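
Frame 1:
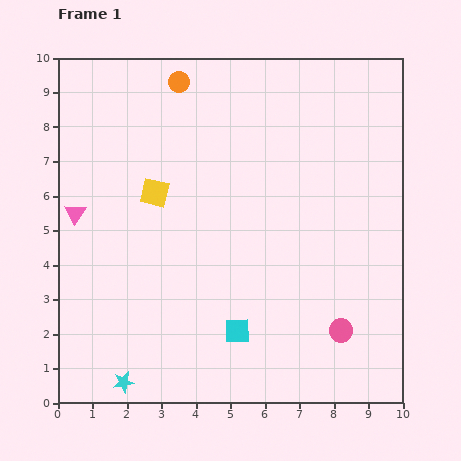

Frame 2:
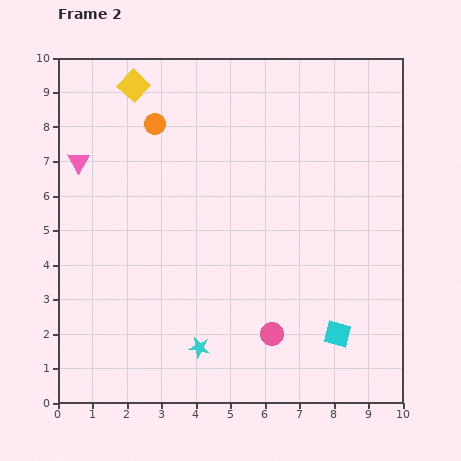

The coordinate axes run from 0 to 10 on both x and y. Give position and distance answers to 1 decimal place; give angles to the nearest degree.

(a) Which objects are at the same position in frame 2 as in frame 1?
none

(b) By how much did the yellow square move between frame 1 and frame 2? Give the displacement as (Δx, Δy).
(-0.6, 3.1)

The yellow square was at (2.8, 6.1) in frame 1 and (2.2, 9.2) in frame 2.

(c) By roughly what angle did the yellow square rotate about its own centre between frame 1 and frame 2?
30° clockwise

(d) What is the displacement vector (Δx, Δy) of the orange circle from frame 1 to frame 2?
(-0.7, -1.2)

The orange circle was at (3.5, 9.3) in frame 1 and (2.8, 8.1) in frame 2.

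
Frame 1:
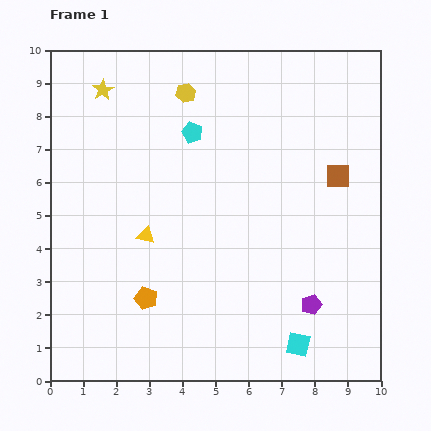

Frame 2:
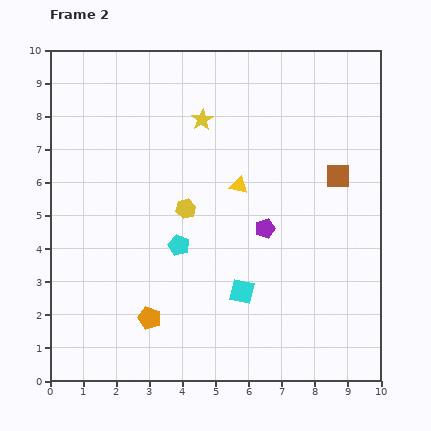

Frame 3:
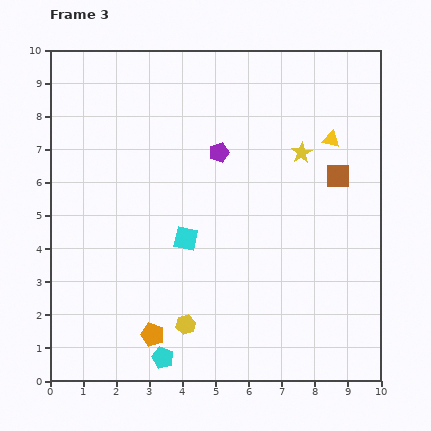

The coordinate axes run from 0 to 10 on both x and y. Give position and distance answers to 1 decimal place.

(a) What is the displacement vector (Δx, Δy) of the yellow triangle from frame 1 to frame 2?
(2.8, 1.5)

The yellow triangle was at (2.9, 4.4) in frame 1 and (5.7, 5.9) in frame 2.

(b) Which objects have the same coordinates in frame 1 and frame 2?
the brown square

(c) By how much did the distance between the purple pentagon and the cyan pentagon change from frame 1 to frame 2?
-3.7

Distance in frame 1: 6.3. Distance in frame 2: 2.6.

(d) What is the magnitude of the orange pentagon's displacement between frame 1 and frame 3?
1.1

The orange pentagon moved from (2.9, 2.5) to (3.1, 1.4), a distance of √(0.2² + 1.1²) ≈ 1.1.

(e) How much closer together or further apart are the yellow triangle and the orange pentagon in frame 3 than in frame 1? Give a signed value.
+6.1

Distance in frame 1: 1.9. Distance in frame 3: 8.0.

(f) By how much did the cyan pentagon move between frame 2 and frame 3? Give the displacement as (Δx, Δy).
(-0.5, -3.4)

The cyan pentagon was at (3.9, 4.1) in frame 2 and (3.4, 0.7) in frame 3.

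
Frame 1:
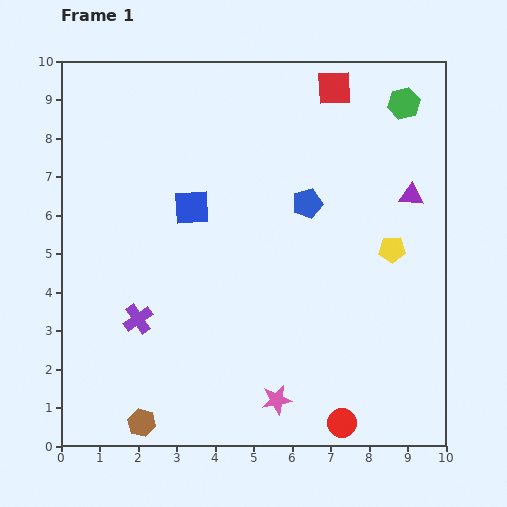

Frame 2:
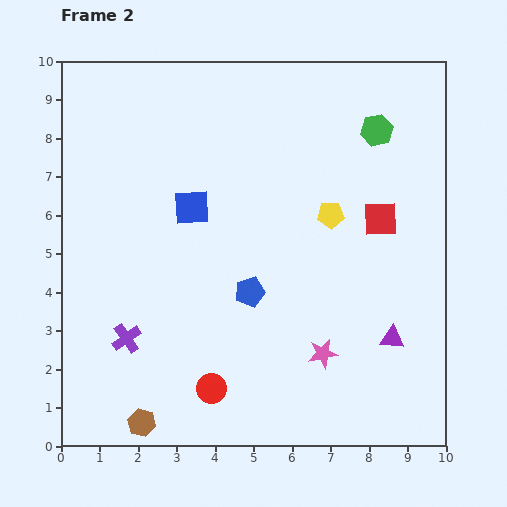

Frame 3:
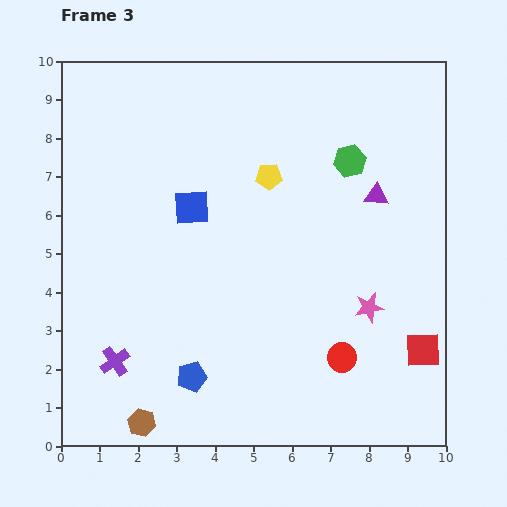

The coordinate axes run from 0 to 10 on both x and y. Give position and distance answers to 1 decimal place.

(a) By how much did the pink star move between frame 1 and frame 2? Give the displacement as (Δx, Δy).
(1.2, 1.2)

The pink star was at (5.6, 1.2) in frame 1 and (6.8, 2.4) in frame 2.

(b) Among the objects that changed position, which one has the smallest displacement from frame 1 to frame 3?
the purple triangle

(moved 0.9)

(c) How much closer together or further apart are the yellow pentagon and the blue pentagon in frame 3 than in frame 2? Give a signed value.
+2.7

Distance in frame 2: 2.9. Distance in frame 3: 5.6.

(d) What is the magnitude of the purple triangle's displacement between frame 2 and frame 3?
3.7

The purple triangle moved from (8.6, 2.8) to (8.2, 6.5), a distance of √(0.4² + 3.7²) ≈ 3.7.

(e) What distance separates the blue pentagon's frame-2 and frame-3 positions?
2.7

The blue pentagon moved from (4.9, 4.0) to (3.4, 1.8), a distance of √(1.5² + 2.2²) ≈ 2.7.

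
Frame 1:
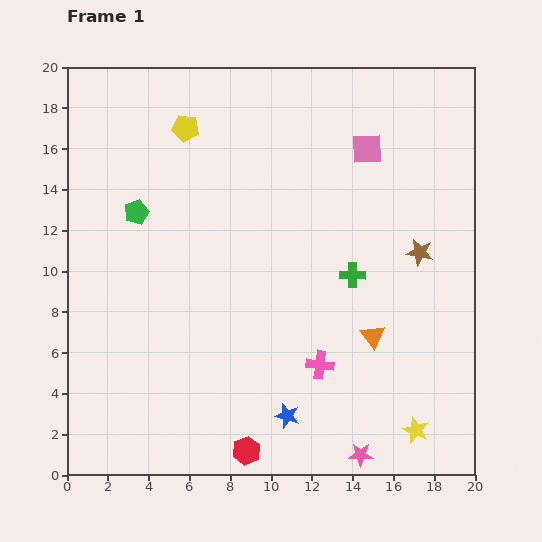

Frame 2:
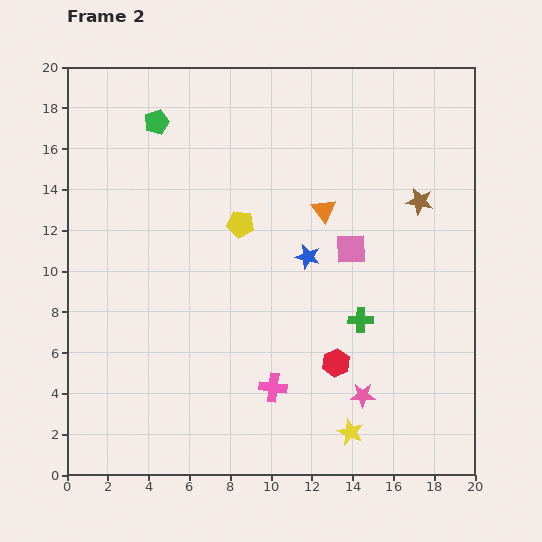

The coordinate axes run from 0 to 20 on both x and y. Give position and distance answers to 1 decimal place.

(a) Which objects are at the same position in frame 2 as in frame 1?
none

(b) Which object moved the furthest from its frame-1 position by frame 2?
the blue star

(moved 7.9; next 6.6)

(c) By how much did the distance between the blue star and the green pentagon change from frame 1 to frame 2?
-2.5

Distance in frame 1: 12.4. Distance in frame 2: 9.9.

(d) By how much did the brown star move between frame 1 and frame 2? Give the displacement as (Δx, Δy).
(0.0, 2.5)

The brown star was at (17.3, 10.9) in frame 1 and (17.3, 13.4) in frame 2.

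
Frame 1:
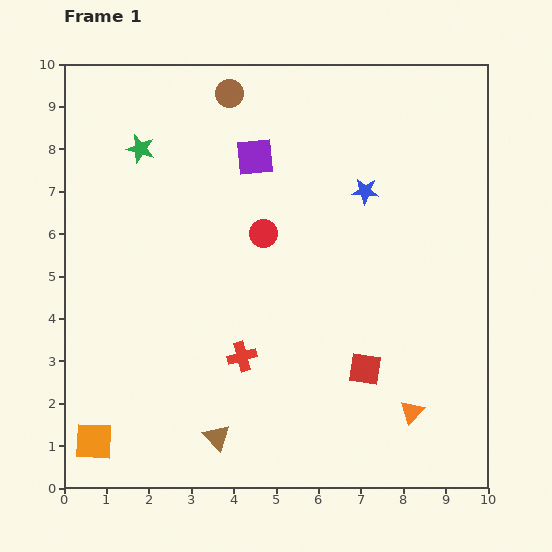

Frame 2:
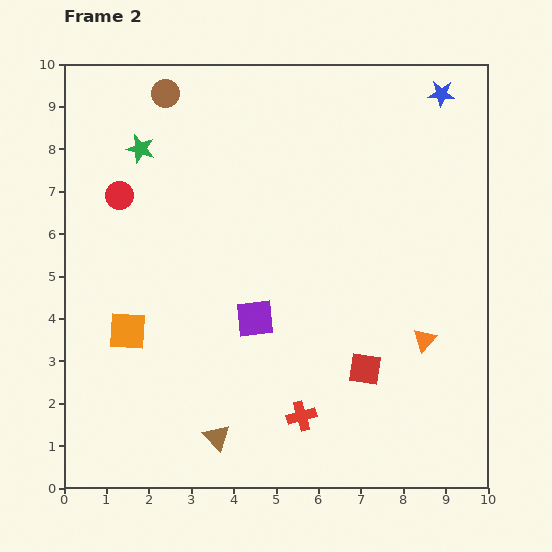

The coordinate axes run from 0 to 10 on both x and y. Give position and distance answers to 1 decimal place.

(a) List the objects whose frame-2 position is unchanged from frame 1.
the brown triangle, the red square, the green star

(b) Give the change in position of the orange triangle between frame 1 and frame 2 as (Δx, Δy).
(0.3, 1.7)

The orange triangle was at (8.2, 1.8) in frame 1 and (8.5, 3.5) in frame 2.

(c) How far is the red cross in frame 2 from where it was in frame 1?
2.0

The red cross moved from (4.2, 3.1) to (5.6, 1.7), a distance of √(1.4² + 1.4²) ≈ 2.0.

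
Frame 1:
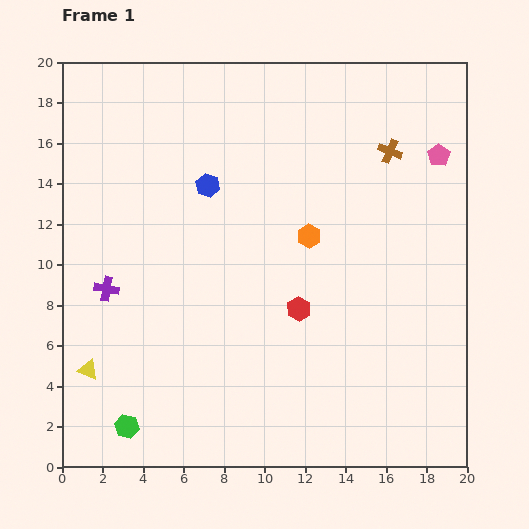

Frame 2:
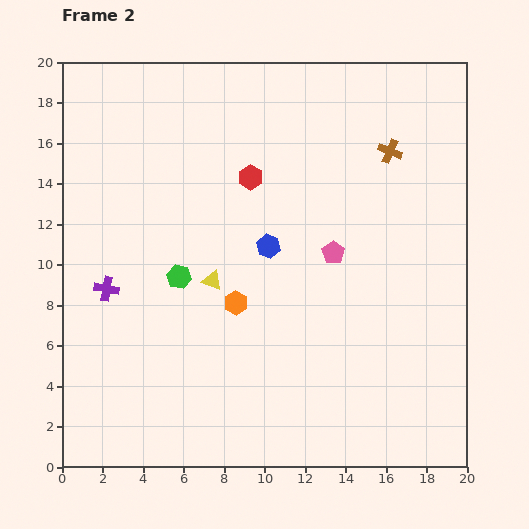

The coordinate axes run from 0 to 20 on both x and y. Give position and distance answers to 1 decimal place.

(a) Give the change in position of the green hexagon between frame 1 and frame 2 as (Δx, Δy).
(2.6, 7.4)

The green hexagon was at (3.2, 2.0) in frame 1 and (5.8, 9.4) in frame 2.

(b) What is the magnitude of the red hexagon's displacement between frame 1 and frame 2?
6.9

The red hexagon moved from (11.7, 7.8) to (9.3, 14.3), a distance of √(2.4² + 6.5²) ≈ 6.9.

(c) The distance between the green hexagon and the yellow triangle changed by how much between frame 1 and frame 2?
-1.8

Distance in frame 1: 3.4. Distance in frame 2: 1.6.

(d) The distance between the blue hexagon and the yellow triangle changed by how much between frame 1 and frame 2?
-7.5

Distance in frame 1: 10.8. Distance in frame 2: 3.3.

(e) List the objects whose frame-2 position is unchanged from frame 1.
the purple cross, the brown cross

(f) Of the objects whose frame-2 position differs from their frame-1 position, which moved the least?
the blue hexagon

(moved 4.2)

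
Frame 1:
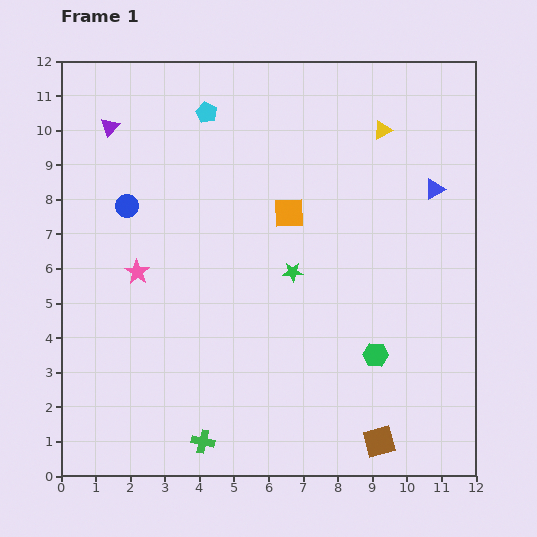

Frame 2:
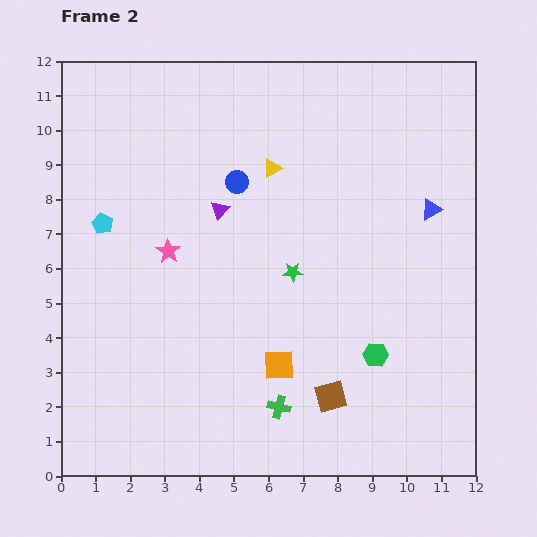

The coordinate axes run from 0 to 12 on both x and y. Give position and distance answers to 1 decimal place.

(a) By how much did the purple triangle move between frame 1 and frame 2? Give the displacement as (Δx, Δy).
(3.2, -2.4)

The purple triangle was at (1.4, 10.1) in frame 1 and (4.6, 7.7) in frame 2.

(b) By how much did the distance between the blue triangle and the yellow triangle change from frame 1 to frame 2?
+2.5

Distance in frame 1: 2.3. Distance in frame 2: 4.8.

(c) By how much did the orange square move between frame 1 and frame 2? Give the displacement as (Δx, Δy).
(-0.3, -4.4)

The orange square was at (6.6, 7.6) in frame 1 and (6.3, 3.2) in frame 2.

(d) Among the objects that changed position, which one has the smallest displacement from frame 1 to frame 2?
the blue triangle

(moved 0.6)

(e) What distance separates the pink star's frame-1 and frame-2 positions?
1.1

The pink star moved from (2.2, 5.9) to (3.1, 6.5), a distance of √(0.9² + 0.6²) ≈ 1.1.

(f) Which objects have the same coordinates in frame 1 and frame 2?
the green star, the green hexagon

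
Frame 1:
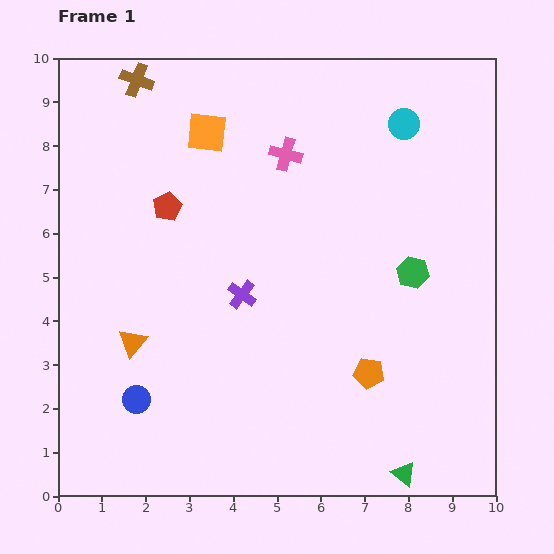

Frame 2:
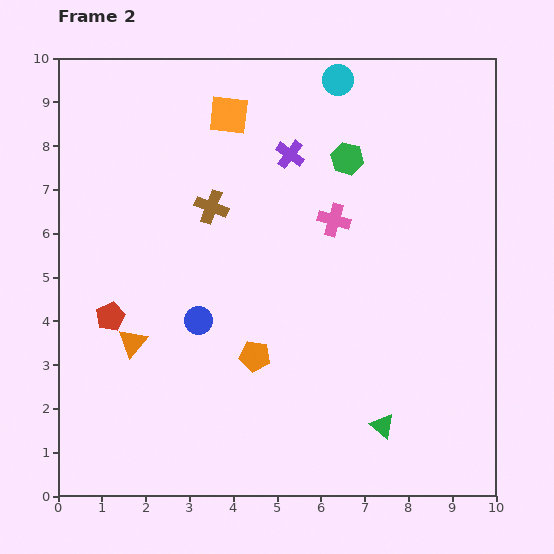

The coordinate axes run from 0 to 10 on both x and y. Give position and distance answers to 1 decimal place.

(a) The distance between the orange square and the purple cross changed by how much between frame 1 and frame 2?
-2.1

Distance in frame 1: 3.8. Distance in frame 2: 1.7.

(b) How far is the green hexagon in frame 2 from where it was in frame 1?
3.0

The green hexagon moved from (8.1, 5.1) to (6.6, 7.7), a distance of √(1.5² + 2.6²) ≈ 3.0.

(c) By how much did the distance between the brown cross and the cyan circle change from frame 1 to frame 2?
-2.1

Distance in frame 1: 6.2. Distance in frame 2: 4.1.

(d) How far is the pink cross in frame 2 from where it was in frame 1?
1.9

The pink cross moved from (5.2, 7.8) to (6.3, 6.3), a distance of √(1.1² + 1.5²) ≈ 1.9.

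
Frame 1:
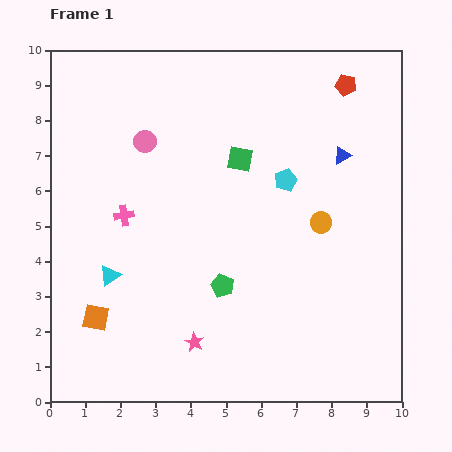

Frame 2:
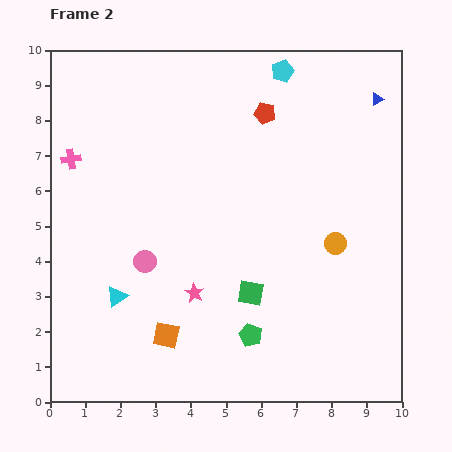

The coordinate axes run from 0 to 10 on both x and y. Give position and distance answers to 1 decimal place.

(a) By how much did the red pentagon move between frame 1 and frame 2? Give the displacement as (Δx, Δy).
(-2.3, -0.8)

The red pentagon was at (8.4, 9.0) in frame 1 and (6.1, 8.2) in frame 2.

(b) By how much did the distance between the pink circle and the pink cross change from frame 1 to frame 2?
+1.4

Distance in frame 1: 2.2. Distance in frame 2: 3.6.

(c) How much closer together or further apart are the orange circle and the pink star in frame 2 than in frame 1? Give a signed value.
-0.8

Distance in frame 1: 5.0. Distance in frame 2: 4.2.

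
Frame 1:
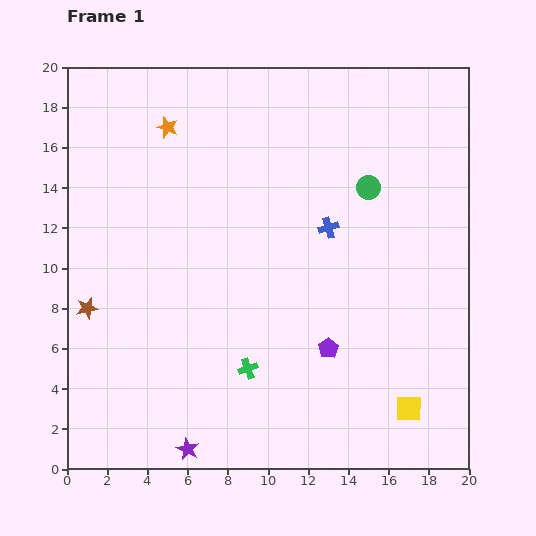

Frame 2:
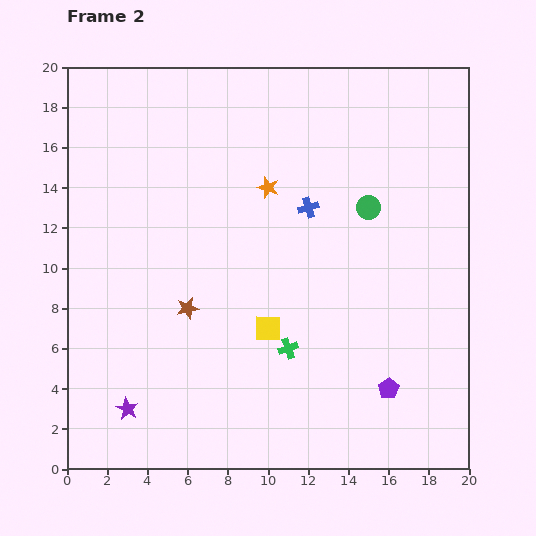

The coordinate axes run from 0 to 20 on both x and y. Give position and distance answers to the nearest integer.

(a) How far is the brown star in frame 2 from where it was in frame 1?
5

The brown star moved from (1, 8) to (6, 8), a distance of √(5² + 0²) ≈ 5.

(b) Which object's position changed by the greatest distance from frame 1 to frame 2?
the yellow square

(moved 8; next 6)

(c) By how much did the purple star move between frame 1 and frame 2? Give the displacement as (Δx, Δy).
(-3, 2)

The purple star was at (6, 1) in frame 1 and (3, 3) in frame 2.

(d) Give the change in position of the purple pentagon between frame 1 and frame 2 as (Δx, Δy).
(3, -2)

The purple pentagon was at (13, 6) in frame 1 and (16, 4) in frame 2.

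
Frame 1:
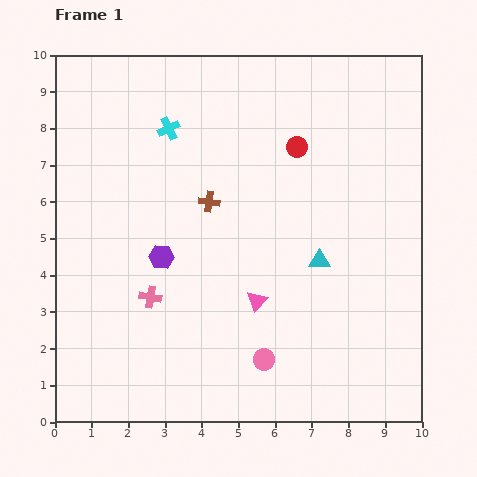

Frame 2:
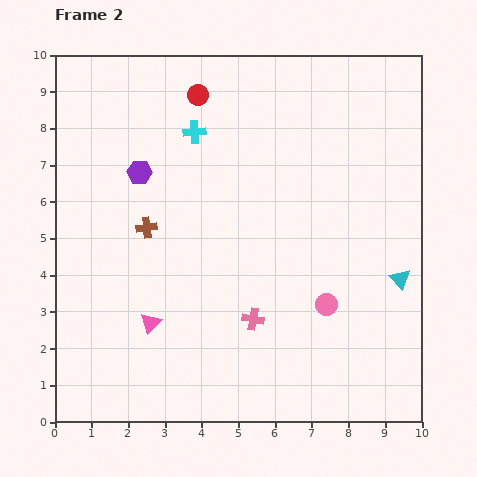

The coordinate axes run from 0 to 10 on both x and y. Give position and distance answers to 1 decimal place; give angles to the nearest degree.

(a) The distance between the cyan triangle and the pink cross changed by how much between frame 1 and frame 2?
-0.6

Distance in frame 1: 4.7. Distance in frame 2: 4.1.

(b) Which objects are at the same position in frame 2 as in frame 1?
none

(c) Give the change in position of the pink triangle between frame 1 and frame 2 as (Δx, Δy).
(-2.9, -0.6)

The pink triangle was at (5.5, 3.3) in frame 1 and (2.6, 2.7) in frame 2.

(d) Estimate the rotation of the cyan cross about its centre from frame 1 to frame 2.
23° clockwise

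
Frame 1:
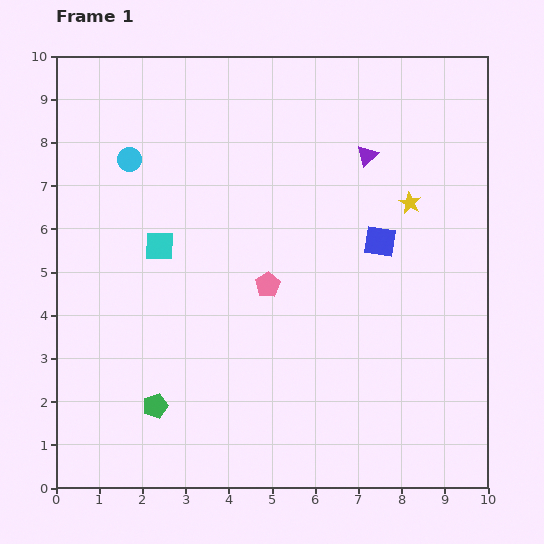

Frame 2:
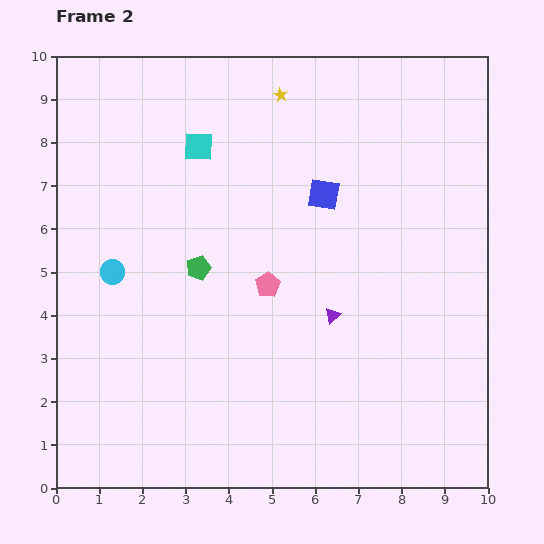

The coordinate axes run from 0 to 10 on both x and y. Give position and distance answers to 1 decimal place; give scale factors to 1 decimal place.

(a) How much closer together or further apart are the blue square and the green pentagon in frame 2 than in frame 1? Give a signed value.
-3.0

Distance in frame 1: 6.4. Distance in frame 2: 3.4.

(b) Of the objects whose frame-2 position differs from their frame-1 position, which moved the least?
the blue square

(moved 1.7)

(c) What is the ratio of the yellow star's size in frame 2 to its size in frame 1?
0.6×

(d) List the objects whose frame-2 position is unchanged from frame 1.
the pink pentagon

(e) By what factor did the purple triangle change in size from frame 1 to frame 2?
0.7×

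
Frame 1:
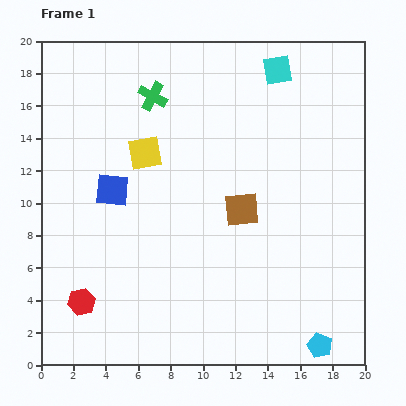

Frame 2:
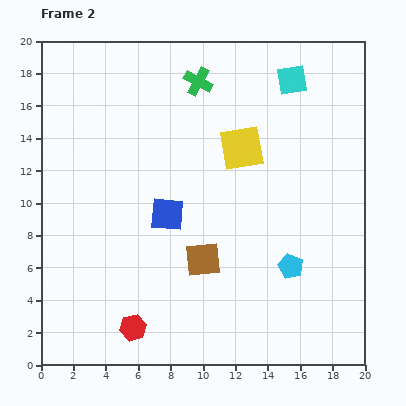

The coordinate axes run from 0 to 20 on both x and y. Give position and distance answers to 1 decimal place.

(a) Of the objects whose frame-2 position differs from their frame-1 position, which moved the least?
the cyan square

(moved 1.1)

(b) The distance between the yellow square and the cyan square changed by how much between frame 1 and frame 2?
-4.5

Distance in frame 1: 9.7. Distance in frame 2: 5.2.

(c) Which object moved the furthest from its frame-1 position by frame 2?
the yellow square

(moved 6.0; next 5.2)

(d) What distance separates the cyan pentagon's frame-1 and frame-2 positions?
5.2

The cyan pentagon moved from (17.2, 1.2) to (15.4, 6.1), a distance of √(1.8² + 4.9²) ≈ 5.2.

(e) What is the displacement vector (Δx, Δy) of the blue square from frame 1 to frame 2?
(3.4, -1.5)

The blue square was at (4.4, 10.8) in frame 1 and (7.8, 9.3) in frame 2.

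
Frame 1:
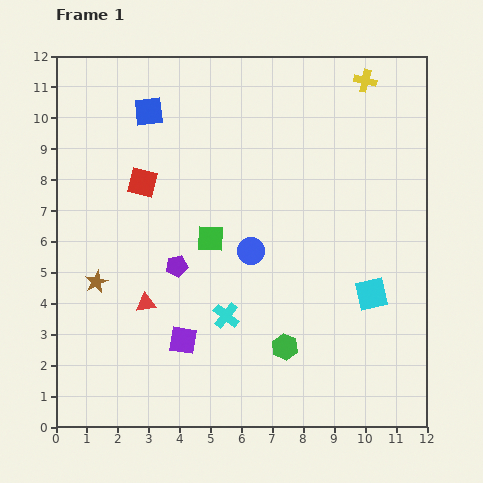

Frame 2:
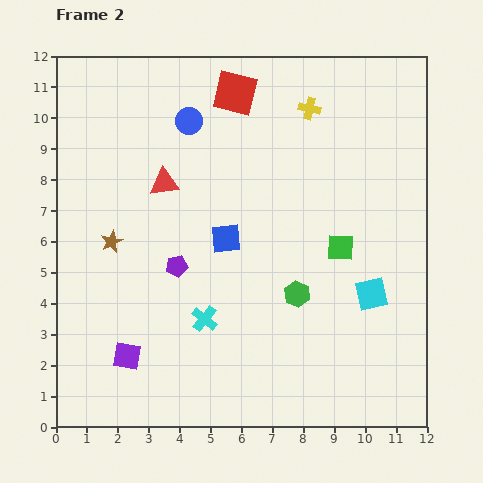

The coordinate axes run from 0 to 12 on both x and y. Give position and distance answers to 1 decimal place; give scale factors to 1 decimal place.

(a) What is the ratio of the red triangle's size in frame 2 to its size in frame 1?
1.5×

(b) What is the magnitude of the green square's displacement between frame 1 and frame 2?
4.2

The green square moved from (5.0, 6.1) to (9.2, 5.8), a distance of √(4.2² + 0.3²) ≈ 4.2.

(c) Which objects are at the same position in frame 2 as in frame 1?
the cyan square, the purple pentagon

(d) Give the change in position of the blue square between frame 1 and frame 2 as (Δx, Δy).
(2.5, -4.1)

The blue square was at (3.0, 10.2) in frame 1 and (5.5, 6.1) in frame 2.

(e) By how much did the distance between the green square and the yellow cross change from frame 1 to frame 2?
-2.5

Distance in frame 1: 7.1. Distance in frame 2: 4.6.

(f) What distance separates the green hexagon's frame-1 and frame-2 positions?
1.7

The green hexagon moved from (7.4, 2.6) to (7.8, 4.3), a distance of √(0.4² + 1.7²) ≈ 1.7.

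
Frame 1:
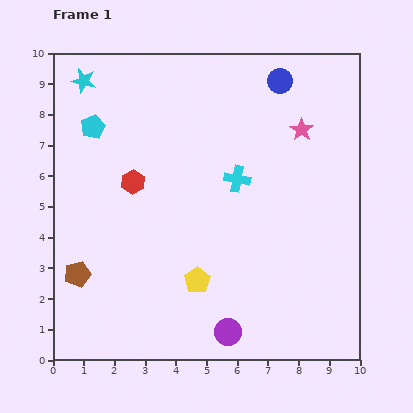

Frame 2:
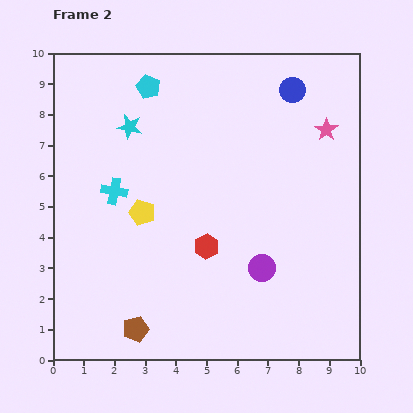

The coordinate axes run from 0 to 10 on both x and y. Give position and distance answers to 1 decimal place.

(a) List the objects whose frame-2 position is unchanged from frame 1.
none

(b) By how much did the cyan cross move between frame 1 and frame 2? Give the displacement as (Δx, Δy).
(-4.0, -0.4)

The cyan cross was at (6.0, 5.9) in frame 1 and (2.0, 5.5) in frame 2.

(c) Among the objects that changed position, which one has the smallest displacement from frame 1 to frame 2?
the blue circle

(moved 0.5)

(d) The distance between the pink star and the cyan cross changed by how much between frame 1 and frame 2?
+4.6

Distance in frame 1: 2.6. Distance in frame 2: 7.2.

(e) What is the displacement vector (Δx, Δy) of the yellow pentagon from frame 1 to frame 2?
(-1.8, 2.2)

The yellow pentagon was at (4.7, 2.6) in frame 1 and (2.9, 4.8) in frame 2.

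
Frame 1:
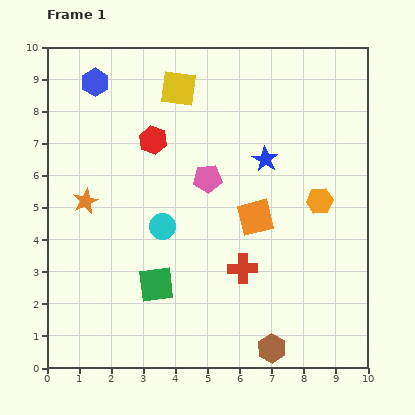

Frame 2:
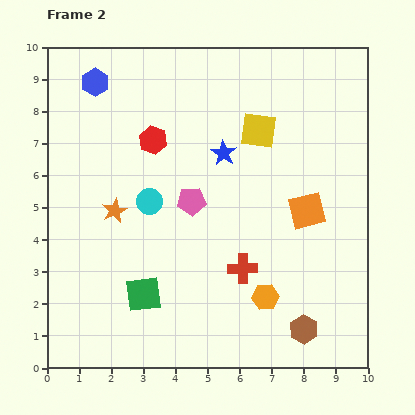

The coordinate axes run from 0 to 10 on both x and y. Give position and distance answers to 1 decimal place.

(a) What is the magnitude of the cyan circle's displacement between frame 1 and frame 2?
0.9

The cyan circle moved from (3.6, 4.4) to (3.2, 5.2), a distance of √(0.4² + 0.8²) ≈ 0.9.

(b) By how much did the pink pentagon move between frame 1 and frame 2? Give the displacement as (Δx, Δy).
(-0.5, -0.7)

The pink pentagon was at (5.0, 5.9) in frame 1 and (4.5, 5.2) in frame 2.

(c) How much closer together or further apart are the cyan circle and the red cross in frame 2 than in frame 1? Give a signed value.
+0.8

Distance in frame 1: 2.8. Distance in frame 2: 3.6.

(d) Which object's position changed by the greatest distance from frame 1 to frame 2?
the orange hexagon

(moved 3.4; next 2.8)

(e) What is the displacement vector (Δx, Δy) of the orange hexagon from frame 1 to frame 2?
(-1.7, -3.0)

The orange hexagon was at (8.5, 5.2) in frame 1 and (6.8, 2.2) in frame 2.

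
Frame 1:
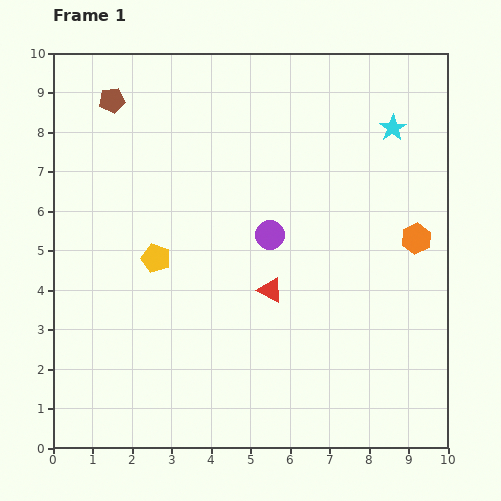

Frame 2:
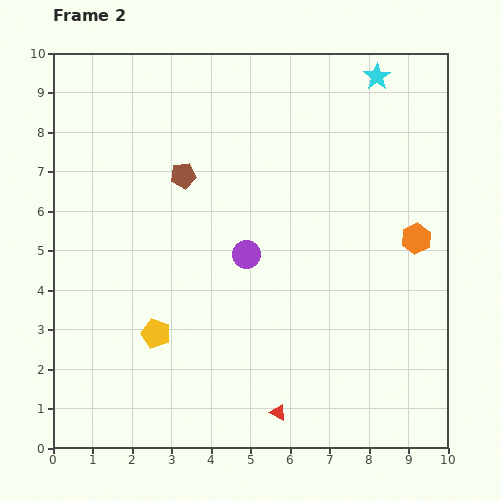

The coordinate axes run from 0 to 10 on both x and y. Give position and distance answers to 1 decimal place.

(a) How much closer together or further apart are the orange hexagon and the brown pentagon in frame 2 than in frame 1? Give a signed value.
-2.4

Distance in frame 1: 8.5. Distance in frame 2: 6.1.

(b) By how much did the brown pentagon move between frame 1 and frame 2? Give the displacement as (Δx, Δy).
(1.8, -1.9)

The brown pentagon was at (1.5, 8.8) in frame 1 and (3.3, 6.9) in frame 2.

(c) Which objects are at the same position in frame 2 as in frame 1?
the orange hexagon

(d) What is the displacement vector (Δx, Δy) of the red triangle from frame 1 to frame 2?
(0.2, -3.1)

The red triangle was at (5.5, 4.0) in frame 1 and (5.7, 0.9) in frame 2.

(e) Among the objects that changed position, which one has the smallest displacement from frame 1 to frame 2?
the purple circle

(moved 0.8)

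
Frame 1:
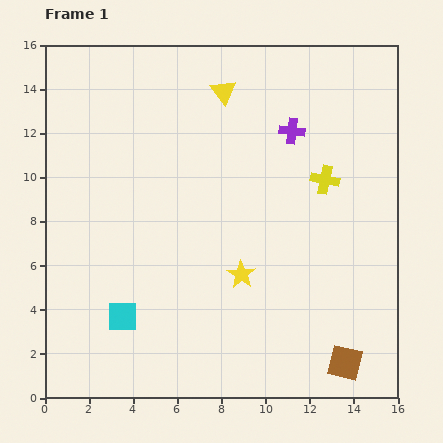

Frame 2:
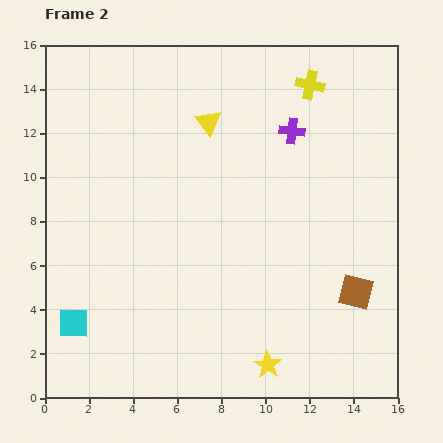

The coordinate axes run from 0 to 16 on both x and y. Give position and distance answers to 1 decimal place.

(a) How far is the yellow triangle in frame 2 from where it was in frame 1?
1.6

The yellow triangle moved from (8.1, 13.9) to (7.4, 12.5), a distance of √(0.7² + 1.4²) ≈ 1.6.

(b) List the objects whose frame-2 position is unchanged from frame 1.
the purple cross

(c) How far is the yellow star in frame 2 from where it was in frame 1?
4.3

The yellow star moved from (8.9, 5.6) to (10.1, 1.5), a distance of √(1.2² + 4.1²) ≈ 4.3.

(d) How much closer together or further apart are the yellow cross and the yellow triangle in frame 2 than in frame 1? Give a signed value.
-1.2

Distance in frame 1: 6.1. Distance in frame 2: 4.9.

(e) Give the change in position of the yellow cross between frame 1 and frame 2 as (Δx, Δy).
(-0.7, 4.3)

The yellow cross was at (12.7, 9.9) in frame 1 and (12.0, 14.2) in frame 2.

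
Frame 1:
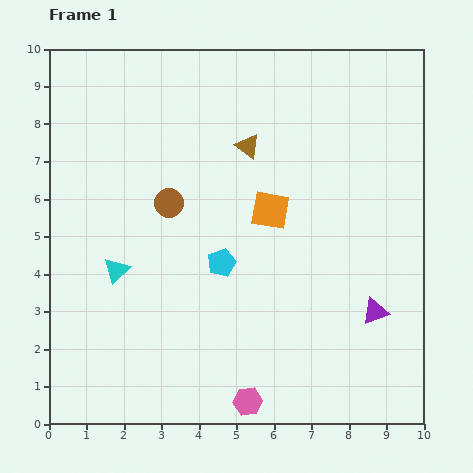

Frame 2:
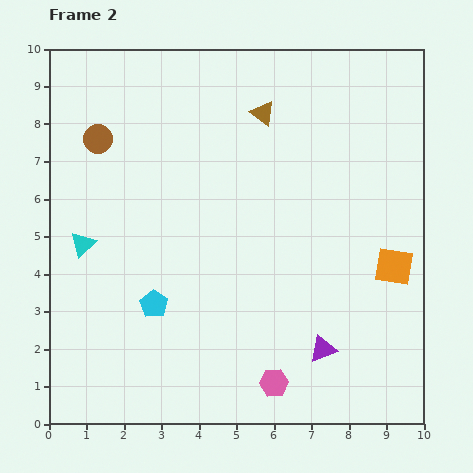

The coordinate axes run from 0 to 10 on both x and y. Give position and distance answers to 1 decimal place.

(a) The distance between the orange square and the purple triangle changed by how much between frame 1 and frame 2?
-1.0

Distance in frame 1: 3.9. Distance in frame 2: 2.9.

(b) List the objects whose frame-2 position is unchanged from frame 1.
none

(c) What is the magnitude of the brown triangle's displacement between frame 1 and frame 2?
1.0

The brown triangle moved from (5.3, 7.4) to (5.7, 8.3), a distance of √(0.4² + 0.9²) ≈ 1.0.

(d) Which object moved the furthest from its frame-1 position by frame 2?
the orange square

(moved 3.6; next 2.5)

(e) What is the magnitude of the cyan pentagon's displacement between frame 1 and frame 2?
2.1

The cyan pentagon moved from (4.6, 4.3) to (2.8, 3.2), a distance of √(1.8² + 1.1²) ≈ 2.1.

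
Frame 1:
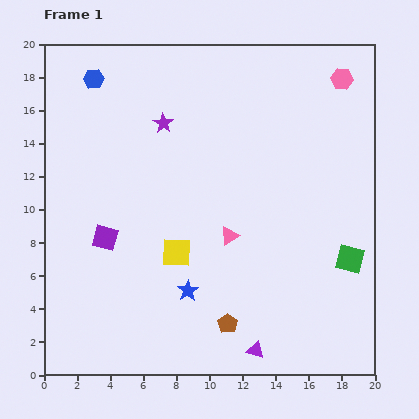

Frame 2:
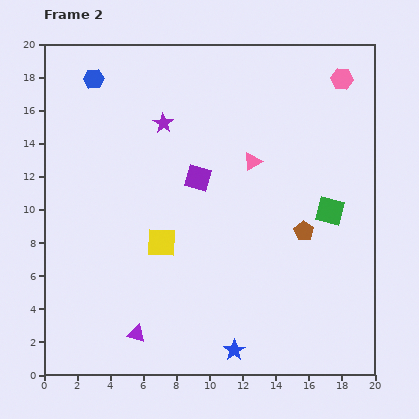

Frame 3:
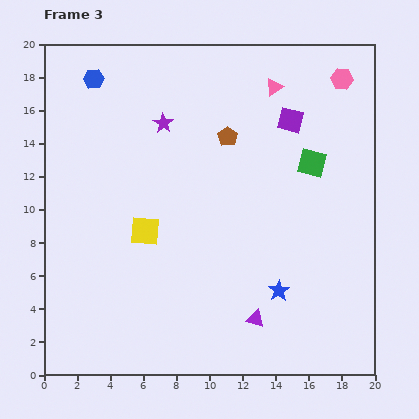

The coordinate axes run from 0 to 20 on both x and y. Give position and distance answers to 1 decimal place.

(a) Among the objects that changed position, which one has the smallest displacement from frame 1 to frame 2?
the yellow square

(moved 1.1)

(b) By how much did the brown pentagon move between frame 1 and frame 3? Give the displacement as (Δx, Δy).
(0.0, 11.3)

The brown pentagon was at (11.1, 3.1) in frame 1 and (11.1, 14.4) in frame 3.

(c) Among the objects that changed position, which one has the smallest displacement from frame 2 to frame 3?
the yellow square

(moved 1.2)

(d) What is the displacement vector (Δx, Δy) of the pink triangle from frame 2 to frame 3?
(1.3, 4.5)

The pink triangle was at (12.6, 12.9) in frame 2 and (13.9, 17.4) in frame 3.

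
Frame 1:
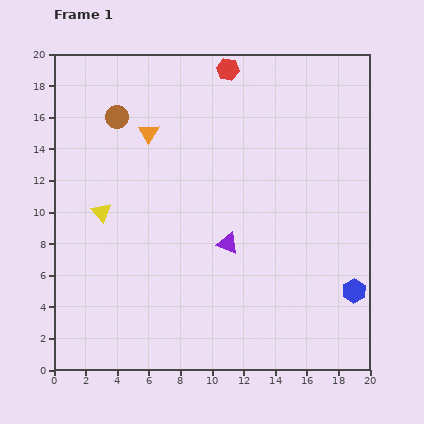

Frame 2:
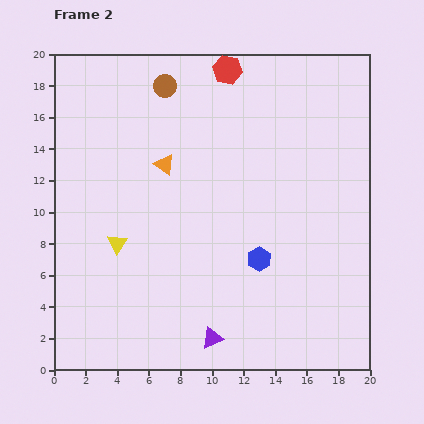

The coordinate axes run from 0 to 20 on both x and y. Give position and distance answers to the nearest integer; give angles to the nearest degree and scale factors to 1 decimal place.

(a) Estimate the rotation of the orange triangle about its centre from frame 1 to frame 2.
24° counter-clockwise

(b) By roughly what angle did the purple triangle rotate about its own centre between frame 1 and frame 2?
43° counter-clockwise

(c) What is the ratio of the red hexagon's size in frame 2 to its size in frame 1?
1.3×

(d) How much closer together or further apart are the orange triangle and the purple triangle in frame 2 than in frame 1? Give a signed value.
+2

Distance in frame 1: 9. Distance in frame 2: 11.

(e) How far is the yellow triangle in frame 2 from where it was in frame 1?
2

The yellow triangle moved from (3, 10) to (4, 8), a distance of √(1² + 2²) ≈ 2.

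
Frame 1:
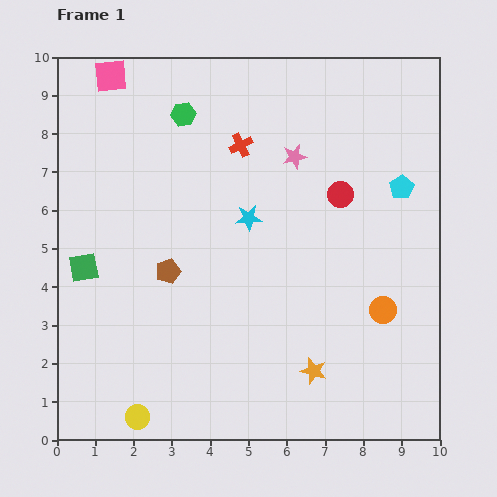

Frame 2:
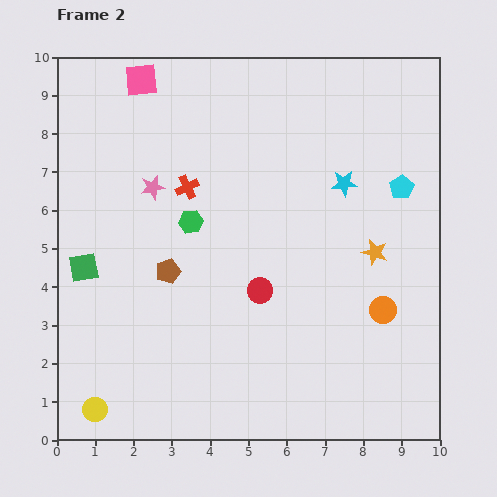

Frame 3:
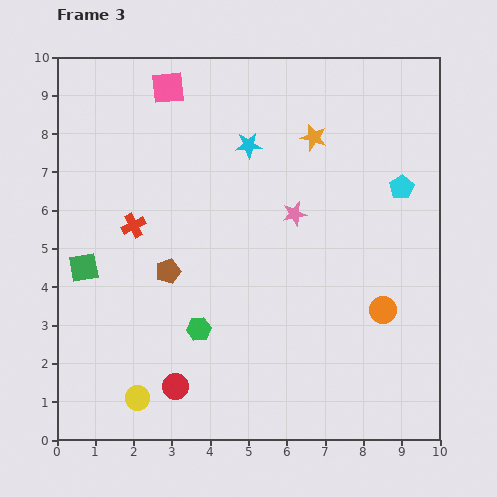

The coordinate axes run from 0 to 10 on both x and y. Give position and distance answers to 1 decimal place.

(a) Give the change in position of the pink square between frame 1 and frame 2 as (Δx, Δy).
(0.8, -0.1)

The pink square was at (1.4, 9.5) in frame 1 and (2.2, 9.4) in frame 2.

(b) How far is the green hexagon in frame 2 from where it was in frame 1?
2.8

The green hexagon moved from (3.3, 8.5) to (3.5, 5.7), a distance of √(0.2² + 2.8²) ≈ 2.8.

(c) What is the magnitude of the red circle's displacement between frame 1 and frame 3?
6.6

The red circle moved from (7.4, 6.4) to (3.1, 1.4), a distance of √(4.3² + 5.0²) ≈ 6.6.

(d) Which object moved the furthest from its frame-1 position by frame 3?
the red circle

(moved 6.6; next 6.1)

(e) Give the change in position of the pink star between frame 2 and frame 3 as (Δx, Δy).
(3.7, -0.7)

The pink star was at (2.5, 6.6) in frame 2 and (6.2, 5.9) in frame 3.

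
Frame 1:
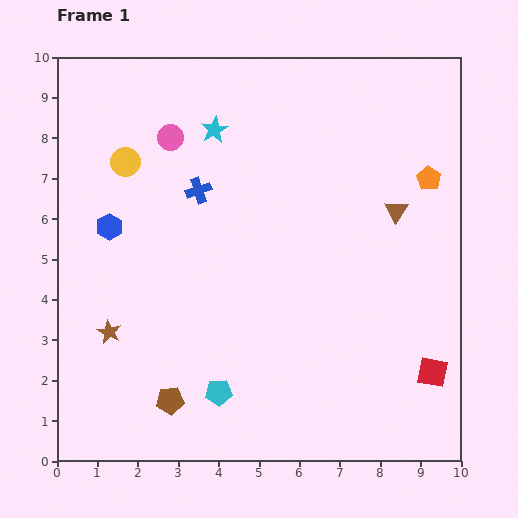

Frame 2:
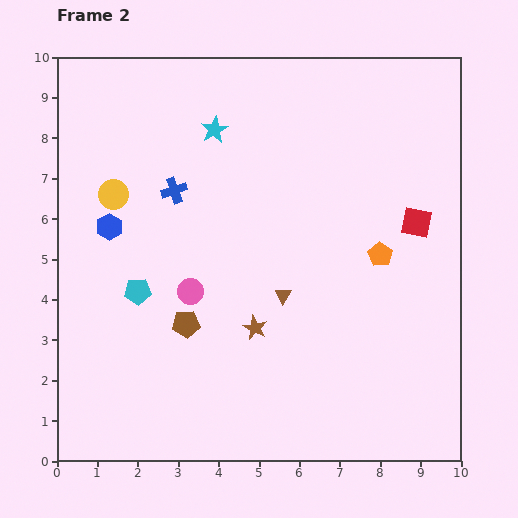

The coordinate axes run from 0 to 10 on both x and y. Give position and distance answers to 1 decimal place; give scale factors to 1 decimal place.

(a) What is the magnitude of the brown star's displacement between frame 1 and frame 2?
3.6

The brown star moved from (1.3, 3.2) to (4.9, 3.3), a distance of √(3.6² + 0.1²) ≈ 3.6.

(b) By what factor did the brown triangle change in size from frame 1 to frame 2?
0.7×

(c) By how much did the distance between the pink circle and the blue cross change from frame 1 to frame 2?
+1.0

Distance in frame 1: 1.5. Distance in frame 2: 2.5.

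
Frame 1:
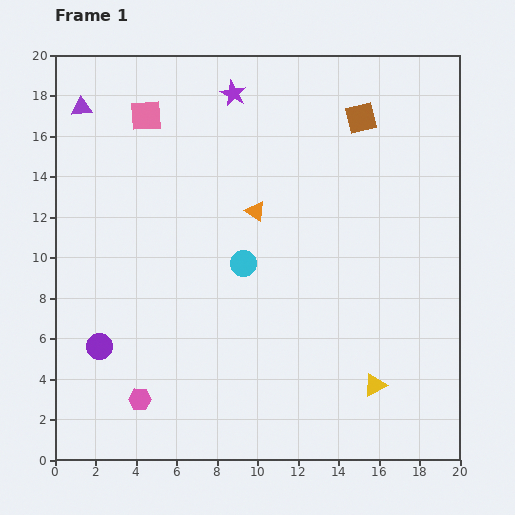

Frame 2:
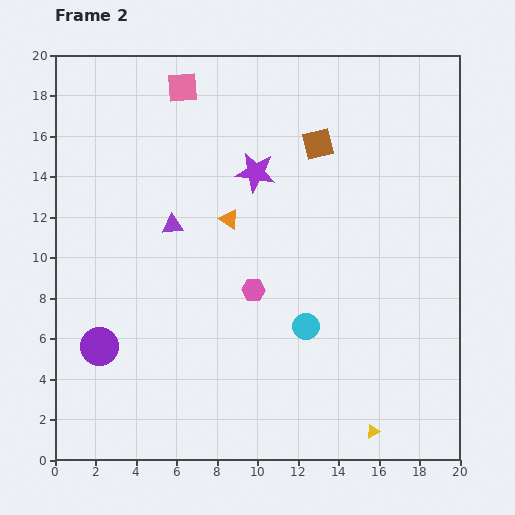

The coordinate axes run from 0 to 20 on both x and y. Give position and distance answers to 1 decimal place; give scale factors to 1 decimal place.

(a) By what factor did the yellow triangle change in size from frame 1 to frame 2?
0.6×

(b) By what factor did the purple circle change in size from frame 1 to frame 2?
1.5×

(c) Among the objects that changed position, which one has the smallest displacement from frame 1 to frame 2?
the orange triangle

(moved 1.4)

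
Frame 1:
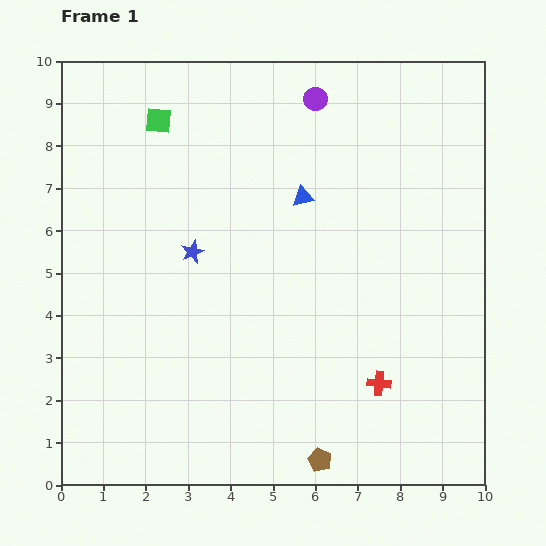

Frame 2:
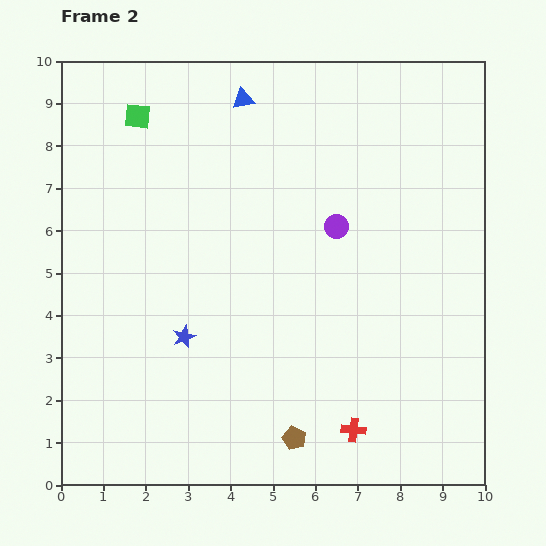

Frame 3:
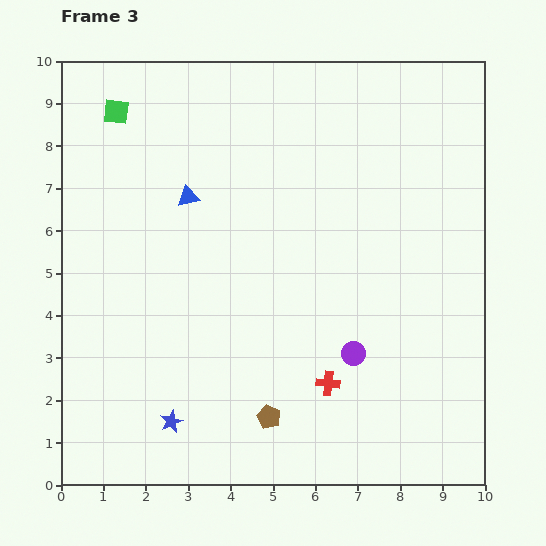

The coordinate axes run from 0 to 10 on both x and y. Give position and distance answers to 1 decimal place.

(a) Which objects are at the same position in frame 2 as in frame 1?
none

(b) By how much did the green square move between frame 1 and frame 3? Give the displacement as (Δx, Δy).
(-1.0, 0.2)

The green square was at (2.3, 8.6) in frame 1 and (1.3, 8.8) in frame 3.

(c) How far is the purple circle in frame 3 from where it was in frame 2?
3.0

The purple circle moved from (6.5, 6.1) to (6.9, 3.1), a distance of √(0.4² + 3.0²) ≈ 3.0.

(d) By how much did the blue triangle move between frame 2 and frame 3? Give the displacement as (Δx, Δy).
(-1.3, -2.3)

The blue triangle was at (4.3, 9.1) in frame 2 and (3.0, 6.8) in frame 3.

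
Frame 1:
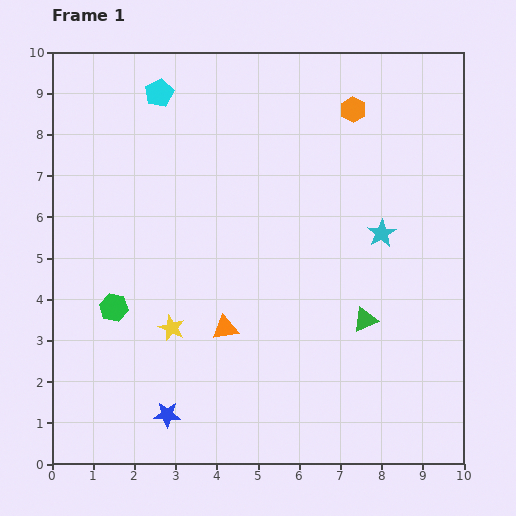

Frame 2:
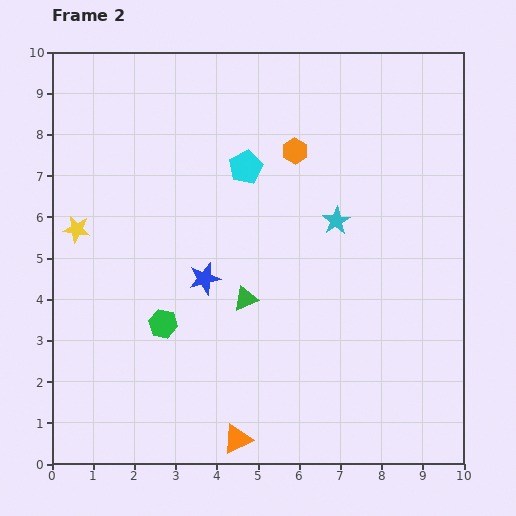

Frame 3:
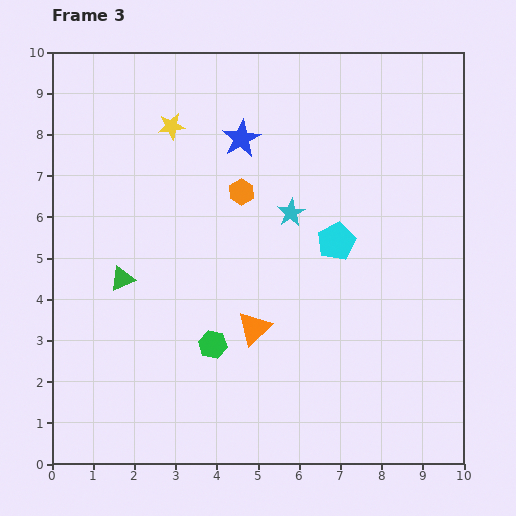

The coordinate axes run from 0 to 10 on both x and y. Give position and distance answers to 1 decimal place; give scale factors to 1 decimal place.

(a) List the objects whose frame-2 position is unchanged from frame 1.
none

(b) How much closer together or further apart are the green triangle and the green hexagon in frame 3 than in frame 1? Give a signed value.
-3.4

Distance in frame 1: 6.1. Distance in frame 3: 2.7.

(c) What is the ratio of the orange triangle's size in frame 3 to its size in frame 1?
1.3×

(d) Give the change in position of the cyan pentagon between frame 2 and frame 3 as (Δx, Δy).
(2.2, -1.8)

The cyan pentagon was at (4.7, 7.2) in frame 2 and (6.9, 5.4) in frame 3.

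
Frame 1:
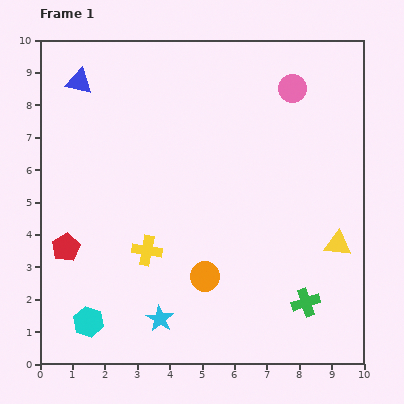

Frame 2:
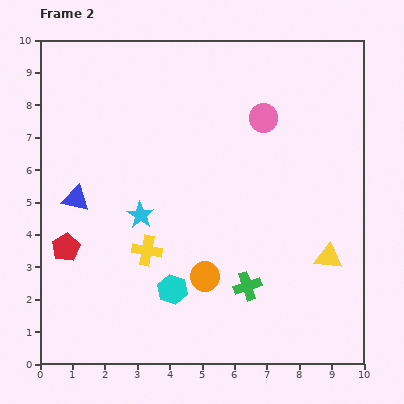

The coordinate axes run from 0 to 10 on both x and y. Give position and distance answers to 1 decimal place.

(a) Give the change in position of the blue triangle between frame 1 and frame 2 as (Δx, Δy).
(-0.1, -3.6)

The blue triangle was at (1.2, 8.7) in frame 1 and (1.1, 5.1) in frame 2.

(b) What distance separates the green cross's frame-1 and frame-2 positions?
1.9

The green cross moved from (8.2, 1.9) to (6.4, 2.4), a distance of √(1.8² + 0.5²) ≈ 1.9.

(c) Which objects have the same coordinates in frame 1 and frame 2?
the yellow cross, the orange circle, the red pentagon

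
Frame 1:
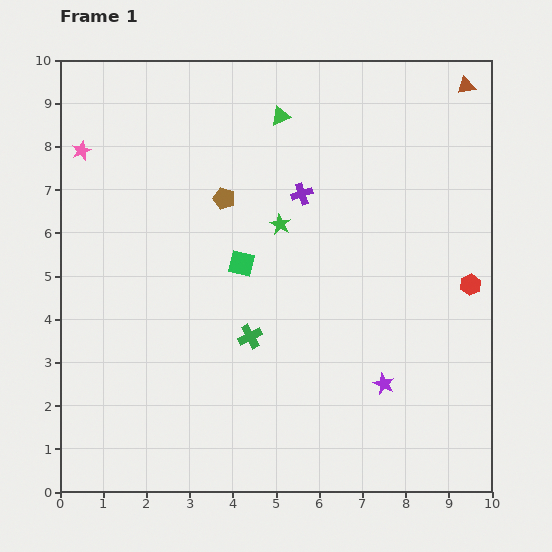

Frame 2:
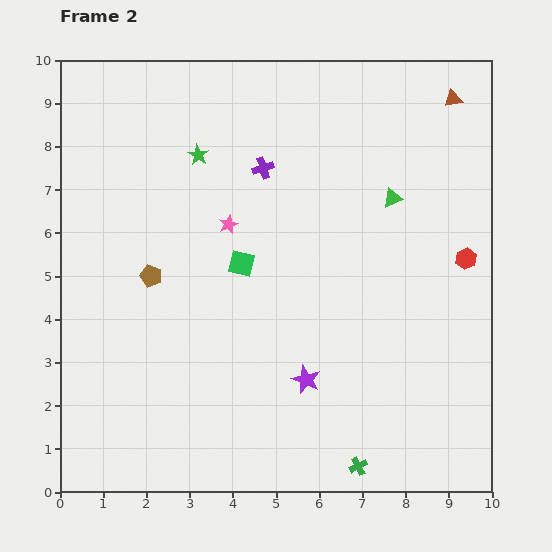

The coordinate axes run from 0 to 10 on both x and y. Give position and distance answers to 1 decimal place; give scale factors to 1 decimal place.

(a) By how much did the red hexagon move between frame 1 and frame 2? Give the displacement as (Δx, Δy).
(-0.1, 0.6)

The red hexagon was at (9.5, 4.8) in frame 1 and (9.4, 5.4) in frame 2.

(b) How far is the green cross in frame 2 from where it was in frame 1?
3.9

The green cross moved from (4.4, 3.6) to (6.9, 0.6), a distance of √(2.5² + 3.0²) ≈ 3.9.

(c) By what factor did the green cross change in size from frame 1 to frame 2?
0.8×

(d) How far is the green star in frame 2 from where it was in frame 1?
2.5

The green star moved from (5.1, 6.2) to (3.2, 7.8), a distance of √(1.9² + 1.6²) ≈ 2.5.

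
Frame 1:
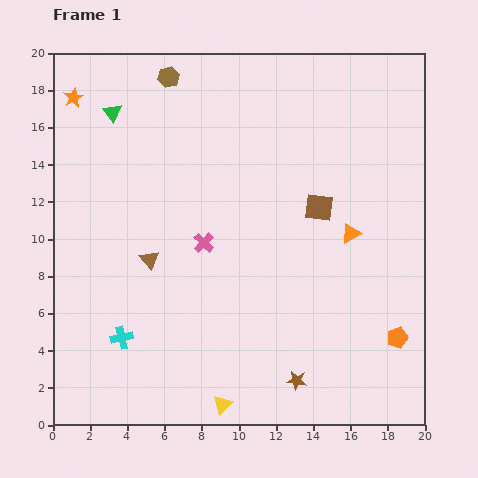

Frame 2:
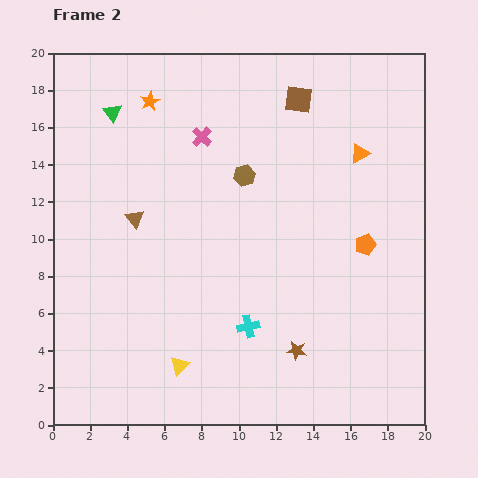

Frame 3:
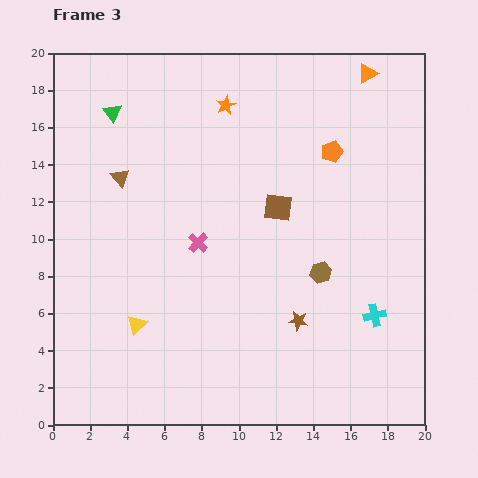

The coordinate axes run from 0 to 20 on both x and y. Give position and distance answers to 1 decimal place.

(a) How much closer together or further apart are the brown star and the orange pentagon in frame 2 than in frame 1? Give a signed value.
+0.9

Distance in frame 1: 5.9. Distance in frame 2: 6.8.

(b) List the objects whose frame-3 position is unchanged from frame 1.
the green triangle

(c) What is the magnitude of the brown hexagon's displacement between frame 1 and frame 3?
13.3

The brown hexagon moved from (6.2, 18.7) to (14.4, 8.2), a distance of √(8.2² + 10.5²) ≈ 13.3.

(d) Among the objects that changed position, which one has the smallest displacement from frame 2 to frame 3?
the brown star

(moved 1.6)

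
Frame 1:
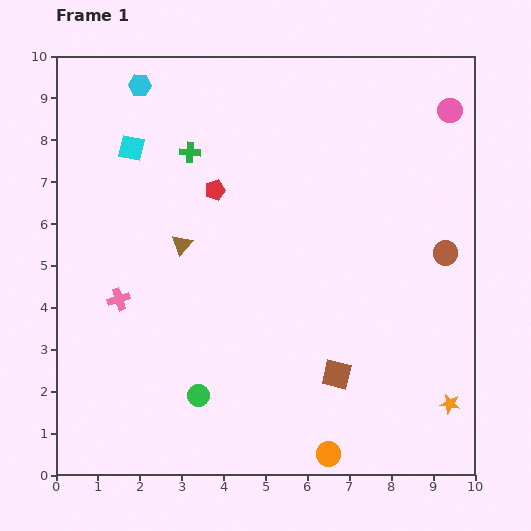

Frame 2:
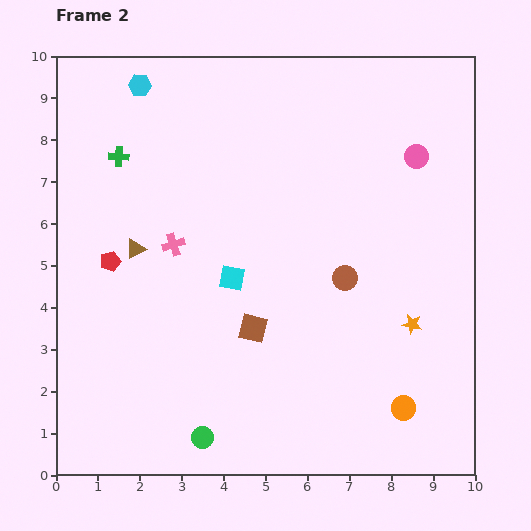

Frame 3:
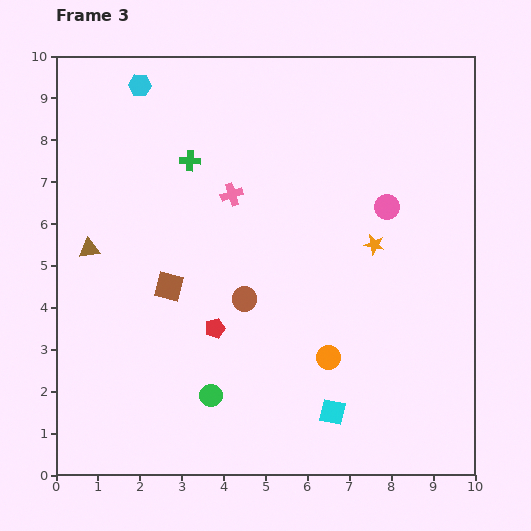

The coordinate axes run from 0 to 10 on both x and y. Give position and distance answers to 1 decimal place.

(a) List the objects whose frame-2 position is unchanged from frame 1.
the cyan hexagon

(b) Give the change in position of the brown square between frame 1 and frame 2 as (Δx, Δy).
(-2.0, 1.1)

The brown square was at (6.7, 2.4) in frame 1 and (4.7, 3.5) in frame 2.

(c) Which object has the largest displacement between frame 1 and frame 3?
the cyan square

(moved 7.9; next 4.9)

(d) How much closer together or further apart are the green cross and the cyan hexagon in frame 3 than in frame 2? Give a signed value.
+0.4

Distance in frame 2: 1.8. Distance in frame 3: 2.2.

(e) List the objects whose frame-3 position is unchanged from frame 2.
the cyan hexagon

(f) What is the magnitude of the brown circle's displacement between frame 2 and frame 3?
2.5

The brown circle moved from (6.9, 4.7) to (4.5, 4.2), a distance of √(2.4² + 0.5²) ≈ 2.5.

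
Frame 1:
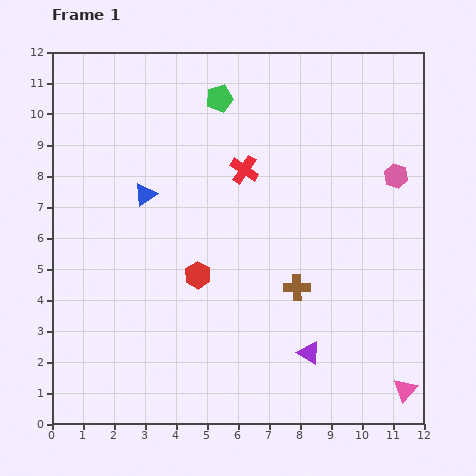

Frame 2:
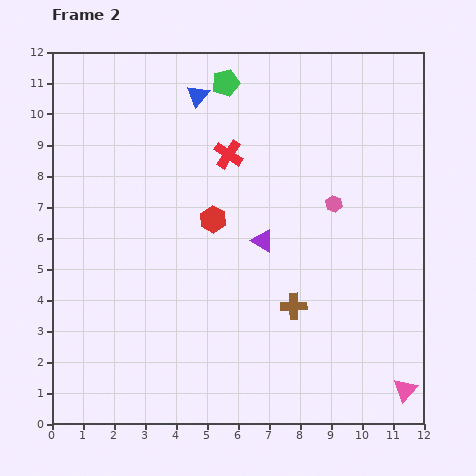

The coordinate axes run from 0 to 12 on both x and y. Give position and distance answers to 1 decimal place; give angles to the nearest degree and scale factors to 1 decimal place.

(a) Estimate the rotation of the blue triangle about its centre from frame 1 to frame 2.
18° counter-clockwise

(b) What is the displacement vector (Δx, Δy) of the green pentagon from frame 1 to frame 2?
(0.2, 0.5)

The green pentagon was at (5.4, 10.5) in frame 1 and (5.6, 11.0) in frame 2.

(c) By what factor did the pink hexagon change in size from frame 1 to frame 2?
0.7×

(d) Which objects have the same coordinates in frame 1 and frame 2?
the pink triangle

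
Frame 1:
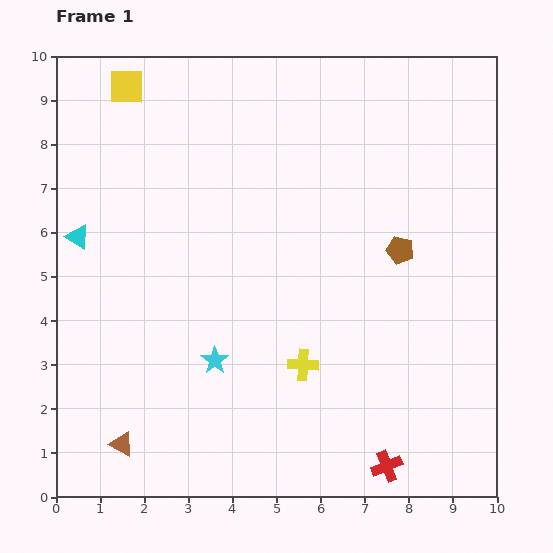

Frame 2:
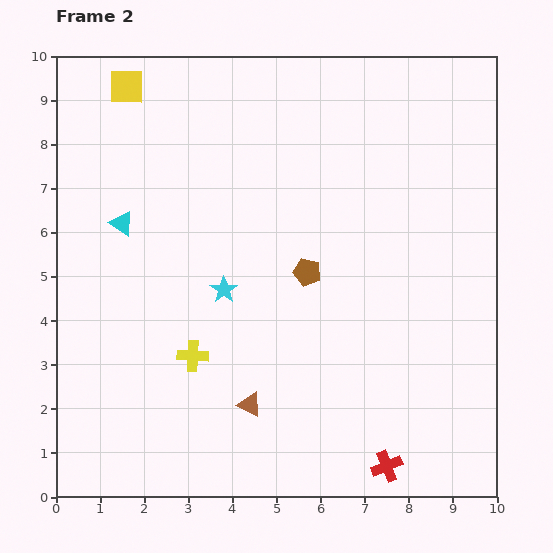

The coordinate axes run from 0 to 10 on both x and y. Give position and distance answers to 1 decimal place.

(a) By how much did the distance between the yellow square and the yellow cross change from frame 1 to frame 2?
-1.2

Distance in frame 1: 7.5. Distance in frame 2: 6.3.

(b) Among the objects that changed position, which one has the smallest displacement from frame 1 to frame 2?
the cyan triangle

(moved 1.0)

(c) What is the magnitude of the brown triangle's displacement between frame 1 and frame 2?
3.0

The brown triangle moved from (1.5, 1.2) to (4.4, 2.1), a distance of √(2.9² + 0.9²) ≈ 3.0.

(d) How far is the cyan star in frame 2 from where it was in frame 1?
1.6

The cyan star moved from (3.6, 3.1) to (3.8, 4.7), a distance of √(0.2² + 1.6²) ≈ 1.6.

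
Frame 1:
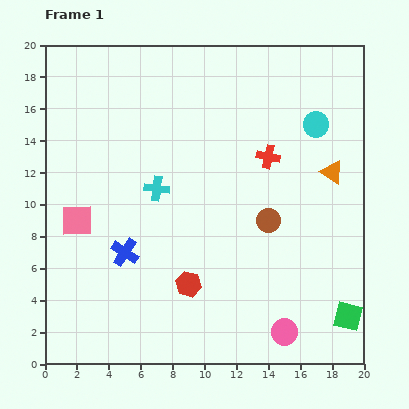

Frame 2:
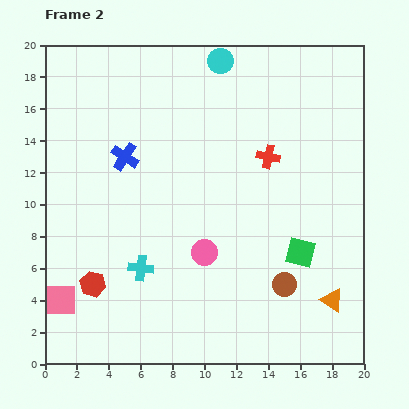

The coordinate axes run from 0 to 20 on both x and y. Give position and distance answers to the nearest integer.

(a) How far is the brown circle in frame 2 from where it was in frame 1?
4

The brown circle moved from (14, 9) to (15, 5), a distance of √(1² + 4²) ≈ 4.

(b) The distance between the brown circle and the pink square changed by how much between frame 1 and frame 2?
+2

Distance in frame 1: 12. Distance in frame 2: 14.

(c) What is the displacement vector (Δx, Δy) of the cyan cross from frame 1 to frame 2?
(-1, -5)

The cyan cross was at (7, 11) in frame 1 and (6, 6) in frame 2.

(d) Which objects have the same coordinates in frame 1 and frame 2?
the red cross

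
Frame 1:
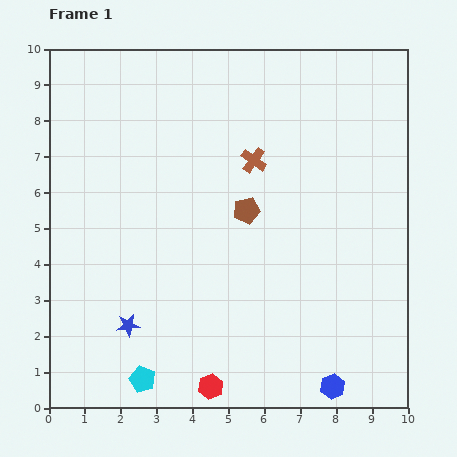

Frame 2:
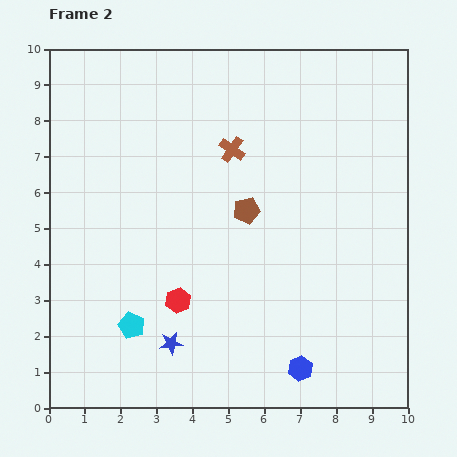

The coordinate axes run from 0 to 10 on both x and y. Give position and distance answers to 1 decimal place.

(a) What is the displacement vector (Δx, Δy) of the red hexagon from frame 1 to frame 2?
(-0.9, 2.4)

The red hexagon was at (4.5, 0.6) in frame 1 and (3.6, 3.0) in frame 2.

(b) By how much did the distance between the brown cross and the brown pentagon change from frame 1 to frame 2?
+0.3

Distance in frame 1: 1.4. Distance in frame 2: 1.7.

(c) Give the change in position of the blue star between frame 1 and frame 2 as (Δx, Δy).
(1.2, -0.5)

The blue star was at (2.2, 2.3) in frame 1 and (3.4, 1.8) in frame 2.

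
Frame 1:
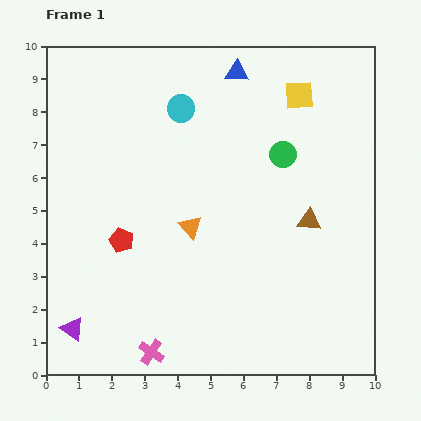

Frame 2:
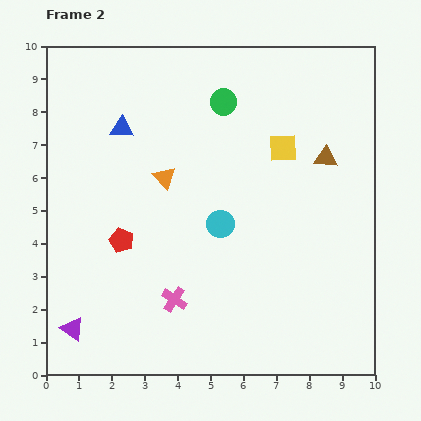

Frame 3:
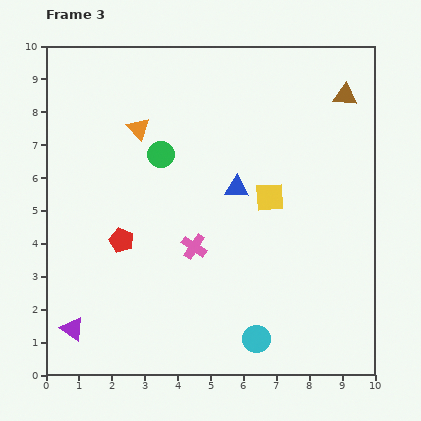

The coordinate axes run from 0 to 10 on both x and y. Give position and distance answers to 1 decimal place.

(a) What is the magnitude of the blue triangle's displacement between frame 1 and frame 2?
3.9

The blue triangle moved from (5.8, 9.2) to (2.3, 7.5), a distance of √(3.5² + 1.7²) ≈ 3.9.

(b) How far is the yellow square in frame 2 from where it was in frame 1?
1.7

The yellow square moved from (7.7, 8.5) to (7.2, 6.9), a distance of √(0.5² + 1.6²) ≈ 1.7.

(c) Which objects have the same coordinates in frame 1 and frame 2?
the purple triangle, the red pentagon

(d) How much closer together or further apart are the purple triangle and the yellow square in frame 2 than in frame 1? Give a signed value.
-1.5

Distance in frame 1: 9.9. Distance in frame 2: 8.4.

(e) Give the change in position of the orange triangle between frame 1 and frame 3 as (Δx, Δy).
(-1.6, 3.0)

The orange triangle was at (4.4, 4.5) in frame 1 and (2.8, 7.5) in frame 3.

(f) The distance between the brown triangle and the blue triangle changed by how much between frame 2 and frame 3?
-2.0

Distance in frame 2: 6.3. Distance in frame 3: 4.3.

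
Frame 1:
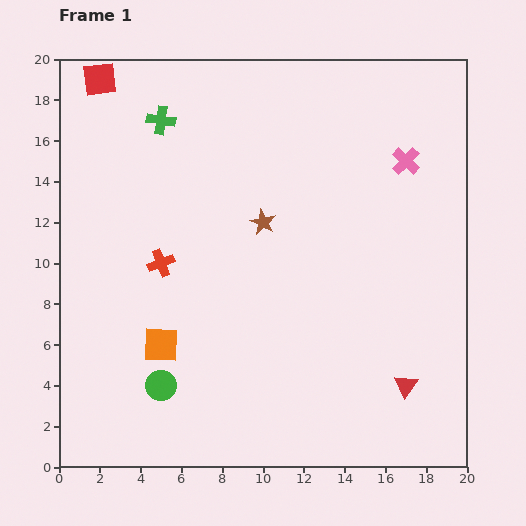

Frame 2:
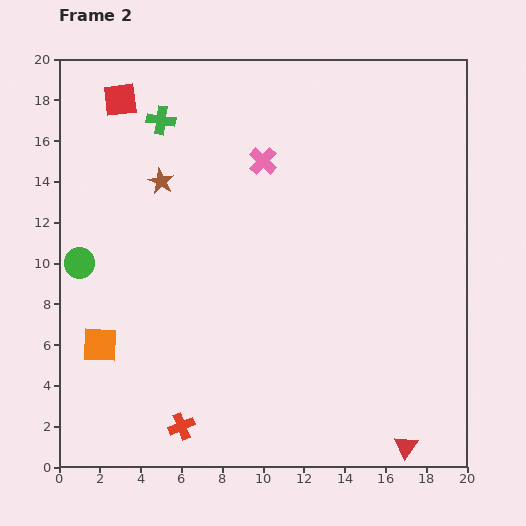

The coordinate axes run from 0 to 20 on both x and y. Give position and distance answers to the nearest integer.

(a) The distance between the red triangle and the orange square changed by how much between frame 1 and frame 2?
+4

Distance in frame 1: 12. Distance in frame 2: 16.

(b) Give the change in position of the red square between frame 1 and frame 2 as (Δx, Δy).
(1, -1)

The red square was at (2, 19) in frame 1 and (3, 18) in frame 2.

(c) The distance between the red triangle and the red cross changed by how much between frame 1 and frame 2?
-2

Distance in frame 1: 13. Distance in frame 2: 11.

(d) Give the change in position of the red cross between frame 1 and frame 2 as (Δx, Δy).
(1, -8)

The red cross was at (5, 10) in frame 1 and (6, 2) in frame 2.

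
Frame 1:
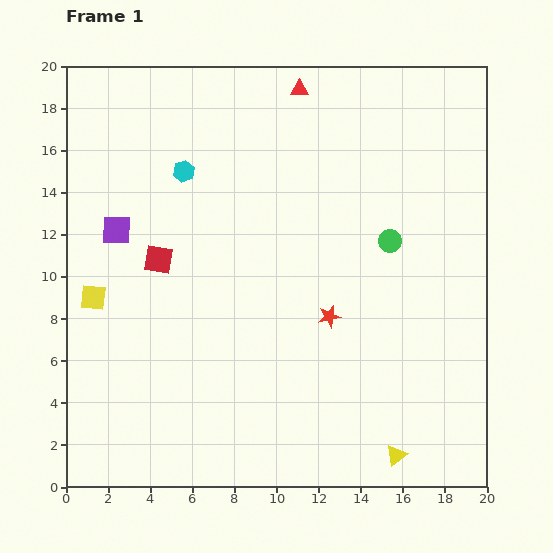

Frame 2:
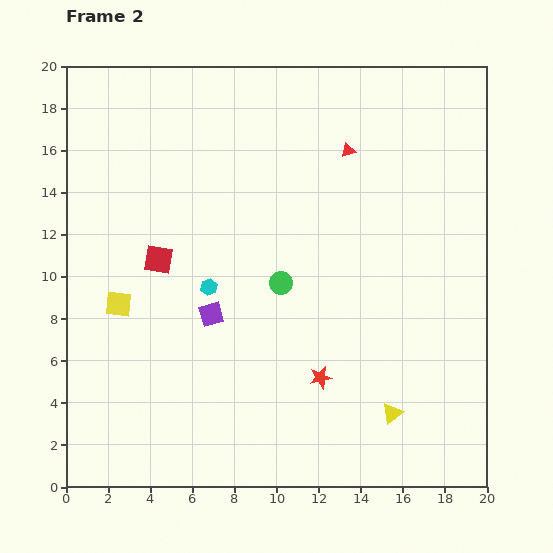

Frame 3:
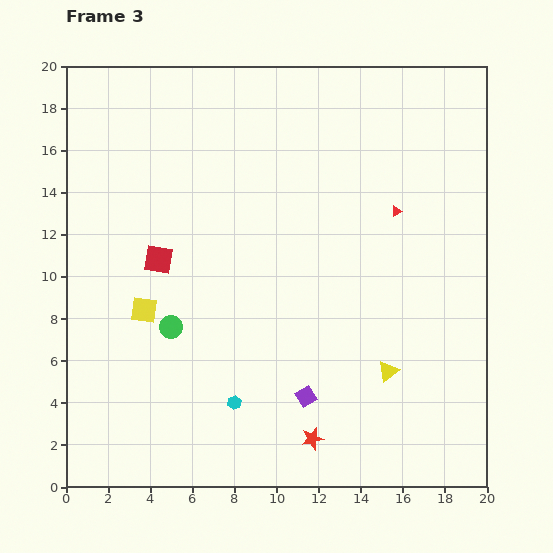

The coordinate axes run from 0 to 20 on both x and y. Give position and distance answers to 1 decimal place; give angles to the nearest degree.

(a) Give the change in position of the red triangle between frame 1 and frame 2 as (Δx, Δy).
(2.3, -2.9)

The red triangle was at (11.1, 18.9) in frame 1 and (13.4, 16.0) in frame 2.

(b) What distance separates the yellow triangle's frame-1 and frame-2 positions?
2.0

The yellow triangle moved from (15.7, 1.5) to (15.5, 3.5), a distance of √(0.2² + 2.0²) ≈ 2.0.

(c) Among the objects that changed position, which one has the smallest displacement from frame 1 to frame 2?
the yellow square

(moved 1.2)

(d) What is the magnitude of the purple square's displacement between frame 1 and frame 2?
6.0

The purple square moved from (2.4, 12.2) to (6.9, 8.2), a distance of √(4.5² + 4.0²) ≈ 6.0.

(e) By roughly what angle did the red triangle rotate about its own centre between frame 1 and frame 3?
32° counter-clockwise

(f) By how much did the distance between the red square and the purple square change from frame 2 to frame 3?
+6.0

Distance in frame 2: 3.6. Distance in frame 3: 9.6.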